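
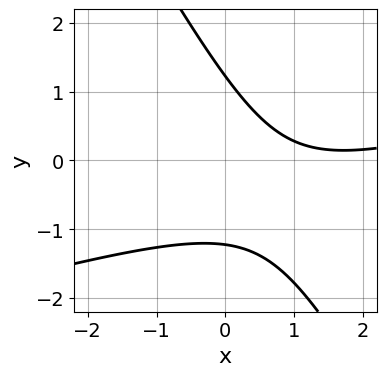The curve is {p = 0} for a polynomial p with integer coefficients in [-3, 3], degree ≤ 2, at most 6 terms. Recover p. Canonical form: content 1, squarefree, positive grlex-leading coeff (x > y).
x^2 - 3*x*y - 2*y^2 - 3*x + 3

(a) deg p = 2. The shape is more complex than any degree-1 curve.
(b) Reading off the gridlines: the curve avoids every integer x-axis point in the box.
(c) Assembling these constraints gives the stated polynomial.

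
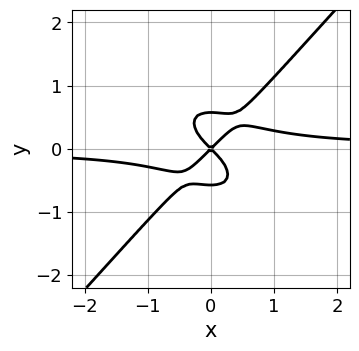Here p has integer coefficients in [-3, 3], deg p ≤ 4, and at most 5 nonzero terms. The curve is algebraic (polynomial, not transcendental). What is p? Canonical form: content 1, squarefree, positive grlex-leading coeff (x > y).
First, the degree is 4 — a generic line meets the curve in up to 4 points.
Next, checking where it meets the axes: it meets the y-axis at y = 0 (among the integer gridlines); one x-axis crossing is at x = 0.
Finally, putting this together gives p.

3*x^3*y + x^2*y^2 - 3*y^4 - x^2 + y^2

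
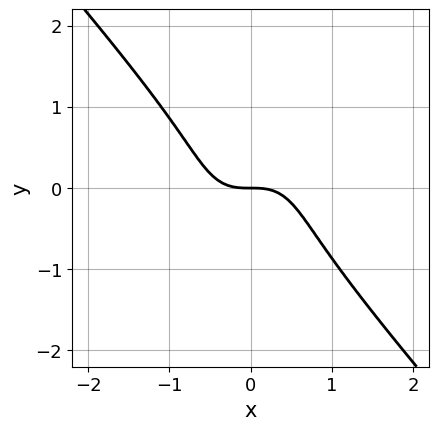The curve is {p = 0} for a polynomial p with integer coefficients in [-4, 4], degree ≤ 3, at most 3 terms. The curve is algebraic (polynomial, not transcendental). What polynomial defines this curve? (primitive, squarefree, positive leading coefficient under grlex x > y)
3*x^3 + 2*y^3 + 2*y

(a) The degree is 3 — no degree-2 curve has this shape.
(b) From the visible intercepts: it meets the x-axis at x = 0 (among the integer gridlines); one y-axis crossing is at y = 0.
(c) Solving for integer coefficients yields p as stated.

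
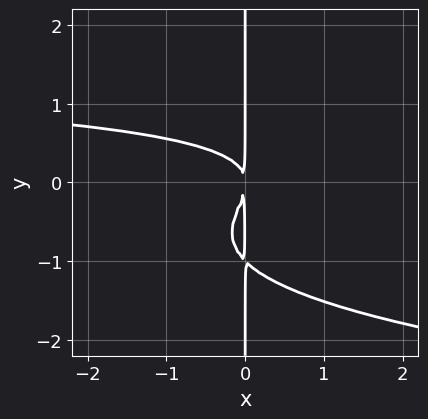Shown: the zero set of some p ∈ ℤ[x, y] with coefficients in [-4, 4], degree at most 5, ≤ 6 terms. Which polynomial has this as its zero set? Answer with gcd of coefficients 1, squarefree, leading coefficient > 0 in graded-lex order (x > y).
3*x*y^3 - x^2*y + 3*x*y^2 + 2*x^2

Degree: the shape is more complex than any degree-3 curve, so deg p = 4.
Against the integer gridlines: every point of the y-axis in the box is on the curve.
The integer polynomial consistent with all of this is the stated p.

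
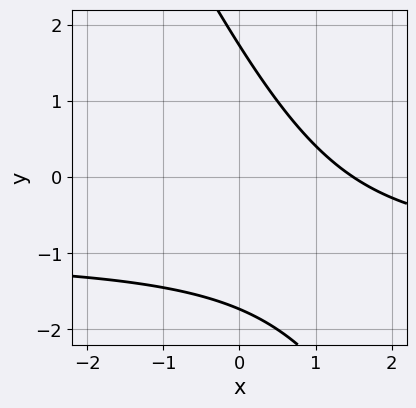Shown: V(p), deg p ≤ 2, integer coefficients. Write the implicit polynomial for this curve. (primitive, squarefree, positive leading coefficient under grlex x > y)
2*x*y + y^2 + 2*x - 3

The degree is 2 — the shape is more complex than any degree-1 curve.
Solving for integer coefficients yields p as stated.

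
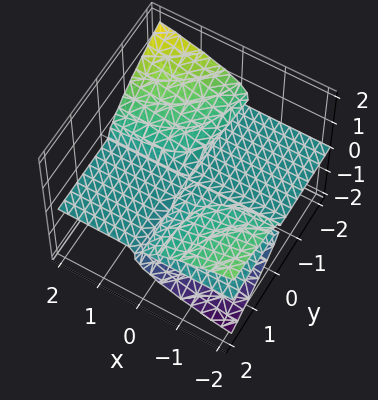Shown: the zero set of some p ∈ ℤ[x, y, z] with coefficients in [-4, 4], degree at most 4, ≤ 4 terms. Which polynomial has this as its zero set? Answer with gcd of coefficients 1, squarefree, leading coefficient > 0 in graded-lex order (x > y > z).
x*y*z + y*z^2 + 3*z^3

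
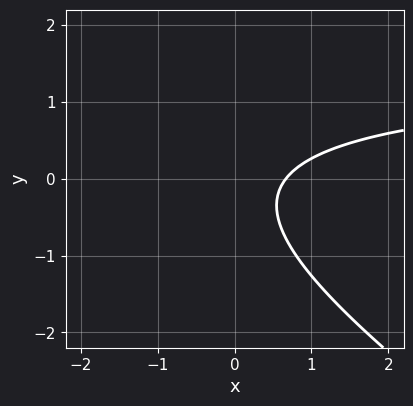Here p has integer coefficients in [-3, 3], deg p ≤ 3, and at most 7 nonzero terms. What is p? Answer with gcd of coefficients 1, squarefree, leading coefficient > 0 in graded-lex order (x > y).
2*x*y + 3*y^2 - 3*x + y + 2

First, deg p = 2. The shape is more complex than any degree-1 curve.
Next, observable constraints: it misses every integer gridline on the y-axis.
Finally, the integer polynomial consistent with all of this is the stated p.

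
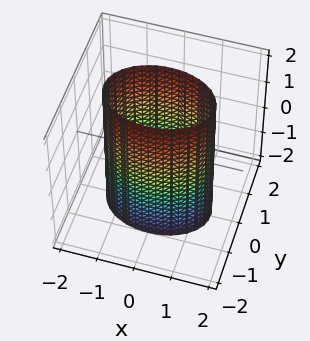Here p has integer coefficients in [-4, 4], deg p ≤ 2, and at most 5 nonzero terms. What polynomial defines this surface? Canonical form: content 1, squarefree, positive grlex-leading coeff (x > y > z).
1. deg p = 2.
2. Symmetries: it's symmetric under y → −y, forcing even powers of y; it's symmetric under z → −z, forcing even powers of z; it's symmetric under x → −x, forcing even powers of x.
3. Against the integer gridlines: the y-axis gridline crossings are at y ∈ {-1, 1}; no z-intercept at any integer in the box.
4. Assembling these constraints gives the stated polynomial.

x^2 + 2*y^2 - 2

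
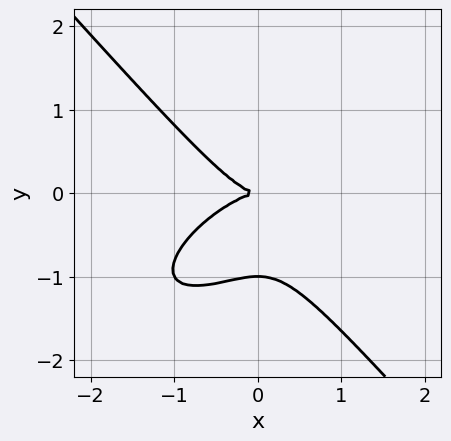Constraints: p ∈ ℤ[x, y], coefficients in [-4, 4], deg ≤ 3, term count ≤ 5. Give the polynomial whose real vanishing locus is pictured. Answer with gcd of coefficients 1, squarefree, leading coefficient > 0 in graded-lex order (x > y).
2*x^3 - 2*x^2*y + 3*y^3 + 3*y^2

(a) The degree is 3 — a generic line meets the curve in up to 3 points.
(b) Observable constraints: one x-axis crossing is at x = 0; among the integer gridlines, it crosses the y-axis at y ∈ {-1, 0}.
(c) Assembling these constraints gives the stated polynomial.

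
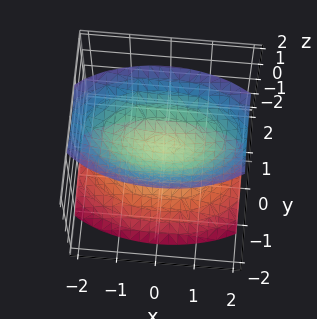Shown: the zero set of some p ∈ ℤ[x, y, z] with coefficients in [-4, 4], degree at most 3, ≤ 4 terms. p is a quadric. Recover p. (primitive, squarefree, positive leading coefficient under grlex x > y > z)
1. I count 2 distinct pieces.
2. deg p = 2.
3. Symmetries: mirror symmetry z ↦ −z ⇒ only even powers of z; it's symmetric under x → −x, forcing even powers of x; the y ↦ −y reflection is a symmetry, so y appears only in even powers.
4. Observable constraints: no x-intercept at any integer in the box; the surface avoids every integer y-axis point in the box.
5. These observations pin down the coefficients.

x^2 + 3*y^2 - 2*z^2 + 1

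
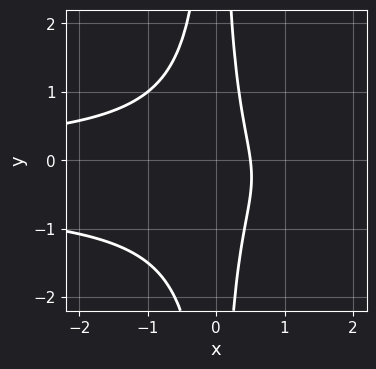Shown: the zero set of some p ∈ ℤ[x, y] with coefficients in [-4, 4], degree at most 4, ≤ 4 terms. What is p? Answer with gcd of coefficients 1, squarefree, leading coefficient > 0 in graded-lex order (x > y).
2*x^2*y^2 + x^2*y + 2*x - 1

First, deg p = 4. The shape is more complex than any degree-3 curve.
Then, checking where it meets the axes: it misses every integer gridline on the y-axis.
Finally, together with the visible shape, these determine p as stated.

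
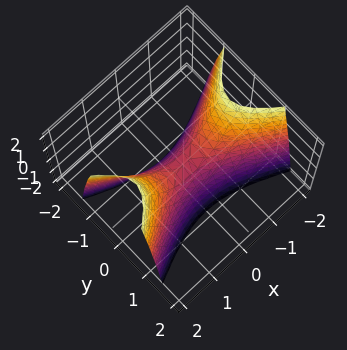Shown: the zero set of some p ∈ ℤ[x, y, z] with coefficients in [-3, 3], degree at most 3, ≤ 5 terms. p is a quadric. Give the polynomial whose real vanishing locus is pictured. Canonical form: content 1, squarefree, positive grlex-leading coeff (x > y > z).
x^2 - 3*y^2 - z

The degree is 2 — a hyperbolic paraboloid; a quadric.
Symmetries: it's symmetric under y → −y, forcing even powers of y; mirror symmetry x ↦ −x ⇒ only even powers of x.
Checking where it meets the axes: it crosses the y-axis at the gridline y = 0; it meets the z-axis at z = 0 (among the integer gridlines).
Together with the visible shape, these determine p as stated.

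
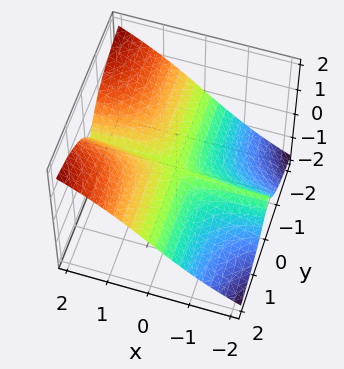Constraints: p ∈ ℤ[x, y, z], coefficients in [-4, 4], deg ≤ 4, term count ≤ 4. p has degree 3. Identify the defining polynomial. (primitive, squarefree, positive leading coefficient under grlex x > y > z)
Degree: the shape is more complex than any degree-2 surface, so deg p = 3.
From the visible intercepts: every point of the y-axis in the box is on the surface; it meets the z-axis at z = 0 (among the integer gridlines); every point of the x-axis in the box is on the surface.
The integer polynomial consistent with all of this is the stated p.

3*x*y^2 - 3*y^2*z - z^3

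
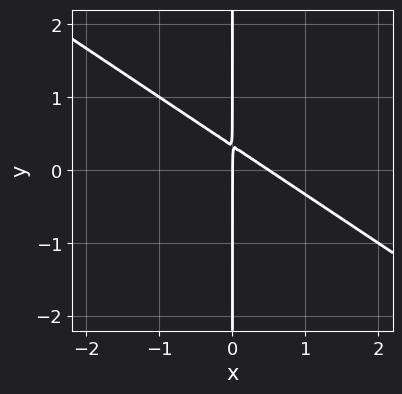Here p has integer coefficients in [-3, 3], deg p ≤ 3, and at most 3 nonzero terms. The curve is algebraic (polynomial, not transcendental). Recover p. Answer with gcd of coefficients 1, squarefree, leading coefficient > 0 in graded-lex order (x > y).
2*x^2 + 3*x*y - x

1. Degree: no degree-1 curve has this shape, so deg p = 2.
2. Checking where it meets the axes: one x-axis crossing is at x = 0; every point of the y-axis in the box is on the curve.
3. Assembling these constraints gives the stated polynomial.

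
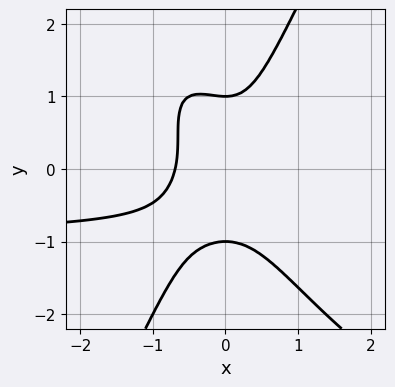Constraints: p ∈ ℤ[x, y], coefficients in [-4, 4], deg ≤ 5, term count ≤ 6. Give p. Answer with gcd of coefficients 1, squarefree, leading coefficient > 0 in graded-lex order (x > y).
Degree: no degree-3 curve has this shape, so deg p = 4.
From the axis intercepts and sections: among the integer gridlines, it crosses the y-axis at y ∈ {-1, 1}.
Solving for integer coefficients yields p as stated.

3*x^3*y + 3*x^2*y^2 - y^4 + 3*x^3 + 1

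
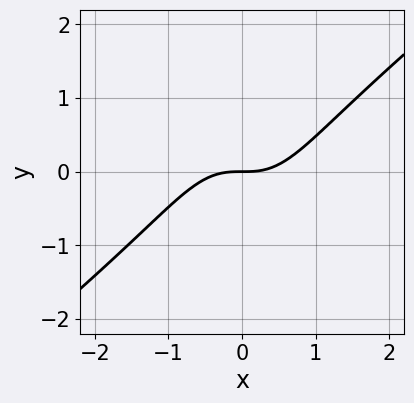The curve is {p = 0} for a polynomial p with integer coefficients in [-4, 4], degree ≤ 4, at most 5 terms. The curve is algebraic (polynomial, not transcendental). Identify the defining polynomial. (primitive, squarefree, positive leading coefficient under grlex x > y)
(a) Degree: no degree-2 curve has this shape, so deg p = 3.
(b) Reading off the gridlines: it meets the y-axis at y = 0 (among the integer gridlines); one x-axis crossing is at x = 0.
(c) Fitting integer coefficients to these (and the overall shape) gives p.

3*x^3 - 3*x^2*y - y^3 - 3*y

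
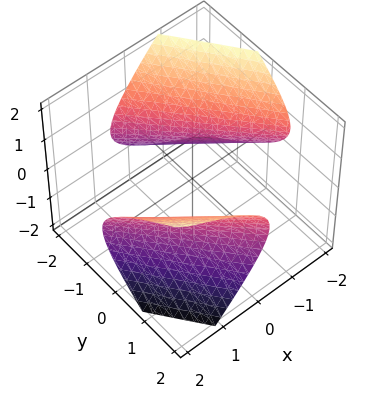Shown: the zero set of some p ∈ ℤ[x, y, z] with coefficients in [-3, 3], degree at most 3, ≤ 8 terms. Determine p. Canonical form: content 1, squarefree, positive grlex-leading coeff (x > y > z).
x^2 + 2*x*y - x*z + y^2 - 2*z^2 - 3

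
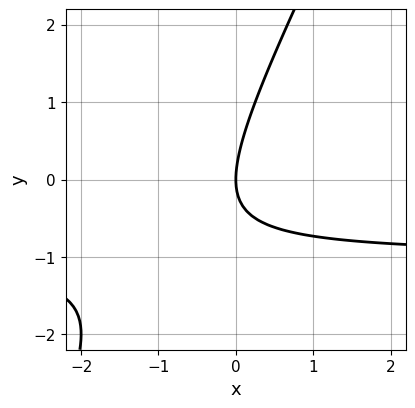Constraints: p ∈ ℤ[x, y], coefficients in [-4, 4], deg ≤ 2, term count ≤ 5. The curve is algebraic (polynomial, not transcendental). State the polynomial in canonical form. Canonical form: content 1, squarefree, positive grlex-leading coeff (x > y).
2*x*y - y^2 + 2*x

1. deg p = 2.
2. Observable constraints: it meets the x-axis at x = 0 (among the integer gridlines); one y-axis crossing is at y = 0.
3. These observations pin down the coefficients.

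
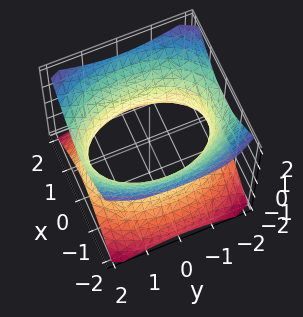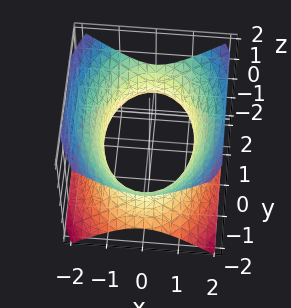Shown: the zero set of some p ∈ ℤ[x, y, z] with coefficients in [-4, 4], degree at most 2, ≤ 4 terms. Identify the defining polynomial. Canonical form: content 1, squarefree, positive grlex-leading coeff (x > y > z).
First, deg p = 2. An hourglass — one-sheet hyperboloid; a quadric.
Next, symmetries: mirror symmetry z ↦ −z ⇒ only even powers of z; mirror symmetry y ↦ −y ⇒ only even powers of y; it's symmetric under x → −x, forcing even powers of x.
Next, observable constraints: it misses every integer gridline on the z-axis.
Finally, these observations pin down the coefficients.

2*x^2 + y^2 - 2*z^2 - 3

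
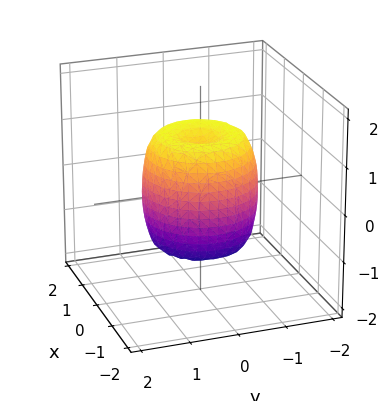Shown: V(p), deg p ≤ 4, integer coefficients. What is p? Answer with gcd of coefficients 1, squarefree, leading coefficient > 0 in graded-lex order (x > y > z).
Degree: a generic line meets the surface in up to 4 points, so deg p = 4.
By symmetry, every cross-section ⟂ z is a circle, so x, y appear only via x² + y².
Observable constraints: a circular section at z = 1 has radius exactly 1; among the integer gridlines, it crosses the z-axis at z ∈ {-1, 1}.
Together with the visible shape, these determine p as stated.

2*x^4 + 4*x^2*y^2 + 2*y^4 - 2*x^2 - 2*y^2 + z^2 - 1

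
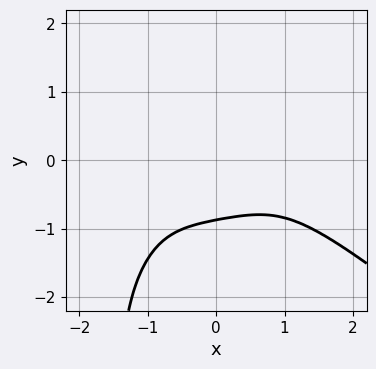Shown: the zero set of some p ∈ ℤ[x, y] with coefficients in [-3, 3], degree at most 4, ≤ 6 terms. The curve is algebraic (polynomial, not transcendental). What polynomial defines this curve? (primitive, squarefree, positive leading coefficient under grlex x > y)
1. deg p = 4. No degree-3 curve has this shape.
2. From the axis intercepts and sections: the curve avoids every integer x-axis point in the box.
3. Putting this together gives p.

x^4 + 2*x*y^3 + 3*y^3 + 2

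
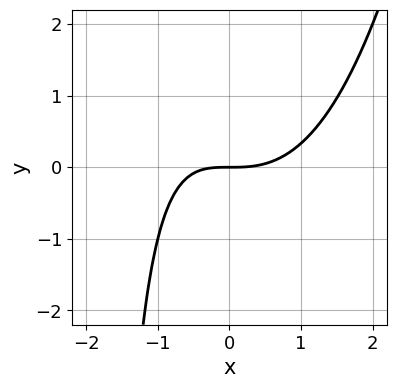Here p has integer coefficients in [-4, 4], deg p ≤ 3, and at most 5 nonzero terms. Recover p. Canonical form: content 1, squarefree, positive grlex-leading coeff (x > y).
x^3 - x*y - 2*y

1. Degree: no degree-2 curve has this shape, so deg p = 3.
2. Checking where it meets the axes: it meets the y-axis at y = 0 (among the integer gridlines); one x-axis crossing is at x = 0.
3. Solving for integer coefficients yields p as stated.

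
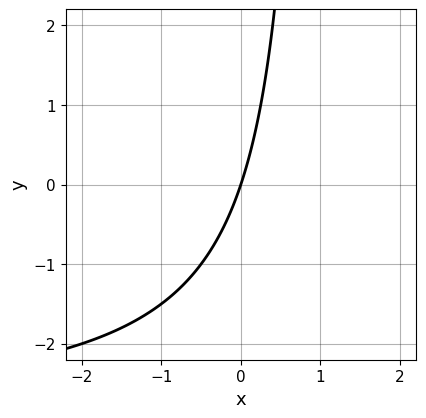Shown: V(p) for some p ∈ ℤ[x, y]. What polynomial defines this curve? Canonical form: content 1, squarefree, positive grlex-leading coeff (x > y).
x*y + 3*x - y

First, the degree is 2 — the shape is more complex than any degree-1 curve.
Next, from the axis intercepts and sections: it meets the x-axis at x = 0 (among the integer gridlines); one y-axis crossing is at y = 0.
Finally, solving for integer coefficients yields p as stated.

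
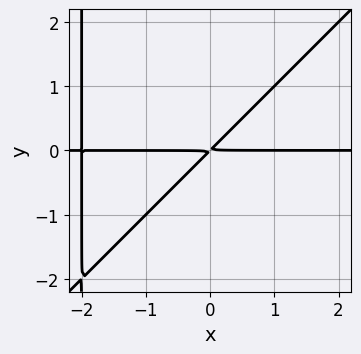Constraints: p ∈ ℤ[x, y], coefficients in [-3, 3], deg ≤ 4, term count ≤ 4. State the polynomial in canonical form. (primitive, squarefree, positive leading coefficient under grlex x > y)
First, the degree is 3 — the shape is more complex than any degree-2 curve.
Then, from the axis intercepts and sections: every point of the x-axis in the box is on the curve.
Finally, assembling these constraints gives the stated polynomial.

x^2*y - x*y^2 + 2*x*y - 2*y^2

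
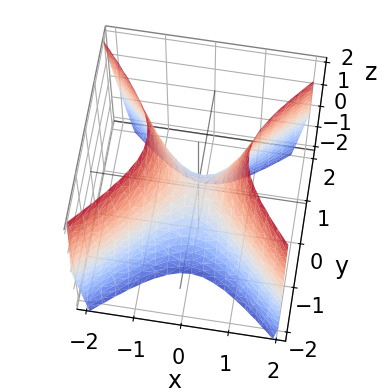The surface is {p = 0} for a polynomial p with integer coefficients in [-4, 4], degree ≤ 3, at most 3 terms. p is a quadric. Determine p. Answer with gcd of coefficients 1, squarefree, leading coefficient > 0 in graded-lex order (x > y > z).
2*x^2 - 2*y^2 - z

(a) The degree is 2 — a saddle surface; a quadric.
(b) Symmetries: mirror symmetry x ↦ −x ⇒ only even powers of x; it's symmetric under y → −y, forcing even powers of y.
(c) From the visible intercepts: it crosses the x-axis at the gridline x = 0; it meets the z-axis at z = 0 (among the integer gridlines); it meets the y-axis at y = 0 (among the integer gridlines).
(d) Putting this together gives p.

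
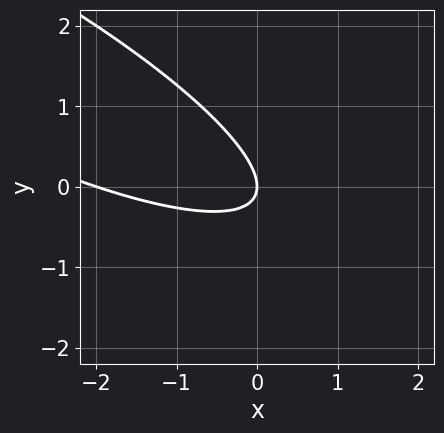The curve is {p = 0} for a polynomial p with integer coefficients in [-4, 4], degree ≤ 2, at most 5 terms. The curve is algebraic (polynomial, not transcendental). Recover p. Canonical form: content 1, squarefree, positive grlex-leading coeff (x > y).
x^2 + 3*x*y + 3*y^2 + 2*x

(a) Degree: a generic line meets the curve in up to 2 points, so deg p = 2.
(b) From the axis intercepts and sections: the x-axis gridline crossings are at x ∈ {-2, 0}; it crosses the y-axis at the gridline y = 0.
(c) Matching integer coefficients to the picture gives p.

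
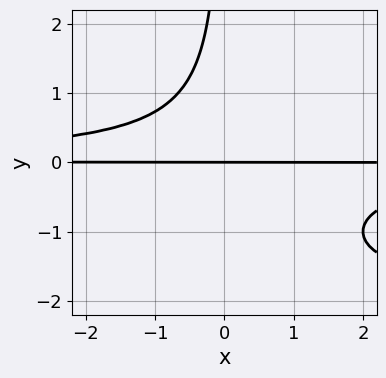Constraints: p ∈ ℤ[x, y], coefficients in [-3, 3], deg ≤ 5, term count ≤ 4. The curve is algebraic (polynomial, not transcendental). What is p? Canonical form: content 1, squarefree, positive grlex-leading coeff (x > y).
x*y^3 + 2*x*y^2 + 2*y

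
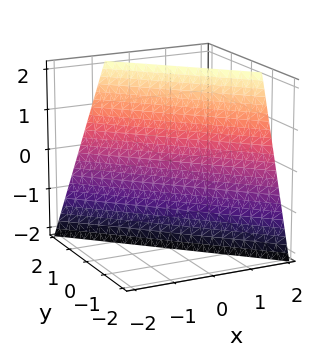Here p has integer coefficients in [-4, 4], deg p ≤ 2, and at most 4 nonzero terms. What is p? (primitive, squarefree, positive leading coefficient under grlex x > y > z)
deg p = 1.
From the axis intercepts and sections: it meets the z-axis at z = -2 (among the integer gridlines).
Solving for integer coefficients yields p as stated.

3*x + 3*y - z - 2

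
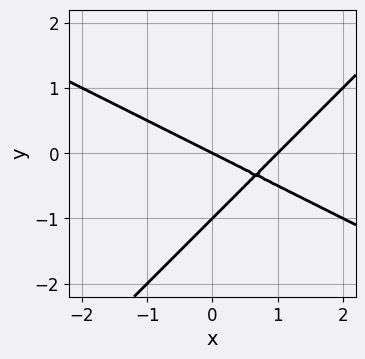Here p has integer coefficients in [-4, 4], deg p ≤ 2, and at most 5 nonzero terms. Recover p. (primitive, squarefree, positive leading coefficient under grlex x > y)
1. deg p = 2. No degree-1 curve has this shape.
2. From the visible intercepts: among the integer gridlines, it crosses the x-axis at x ∈ {0, 1}; among the integer gridlines, it crosses the y-axis at y ∈ {-1, 0}.
3. The integer polynomial consistent with all of this is the stated p.

x^2 + x*y - 2*y^2 - x - 2*y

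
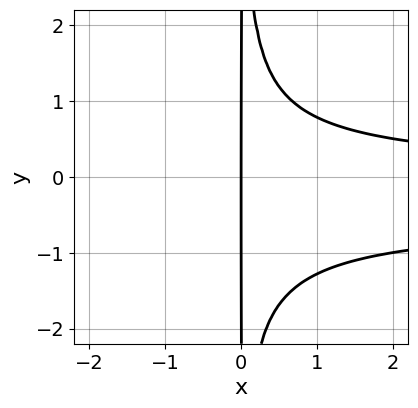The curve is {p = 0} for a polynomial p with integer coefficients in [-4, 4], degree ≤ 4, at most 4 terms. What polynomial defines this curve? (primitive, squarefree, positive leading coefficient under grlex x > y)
2*x^2*y^2 + x^2*y - 2*x

Degree: no degree-3 curve has this shape, so deg p = 4.
Against the integer gridlines: every point of the y-axis in the box is on the curve; it meets the x-axis at x = 0 (among the integer gridlines).
Matching integer coefficients to the picture gives p.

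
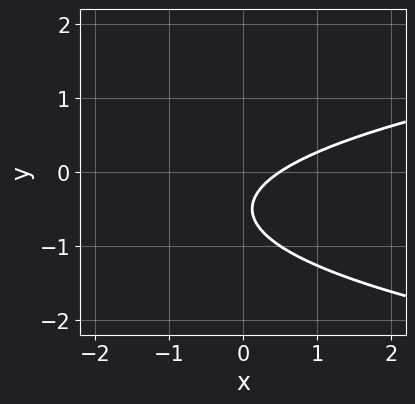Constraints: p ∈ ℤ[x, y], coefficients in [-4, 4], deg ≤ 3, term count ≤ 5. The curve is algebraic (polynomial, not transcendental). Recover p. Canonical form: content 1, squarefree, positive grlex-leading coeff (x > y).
1. The degree is 2 — no degree-1 curve has this shape.
2. Reading off the gridlines: the curve avoids every integer y-axis point in the box.
3. Matching integer coefficients to the picture gives p.

3*y^2 - 2*x + 3*y + 1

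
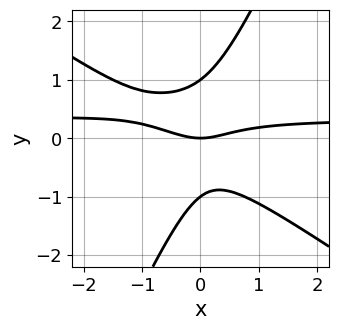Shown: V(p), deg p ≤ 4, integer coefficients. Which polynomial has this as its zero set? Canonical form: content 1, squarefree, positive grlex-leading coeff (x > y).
3*x^2*y + 3*x*y^2 - 2*y^3 - x^2 + 2*y

deg p = 3.
Observable constraints: it crosses the x-axis at the gridline x = 0; the y-axis gridline crossings are at y ∈ {-1, 0, 1}.
The integer polynomial consistent with all of this is the stated p.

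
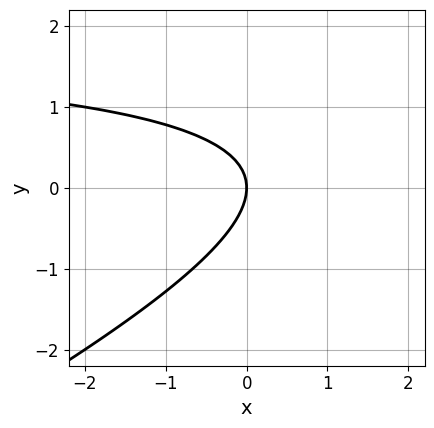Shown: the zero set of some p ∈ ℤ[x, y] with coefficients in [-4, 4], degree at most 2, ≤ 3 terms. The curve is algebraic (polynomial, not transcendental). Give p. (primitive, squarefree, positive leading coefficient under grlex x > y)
The degree is 2 — a generic line meets the curve in up to 2 points.
Checking where it meets the axes: it meets the x-axis at x = 0 (among the integer gridlines); it crosses the y-axis at the gridline y = 0.
Together with the visible shape, these determine p as stated.

x*y - 2*y^2 - 2*x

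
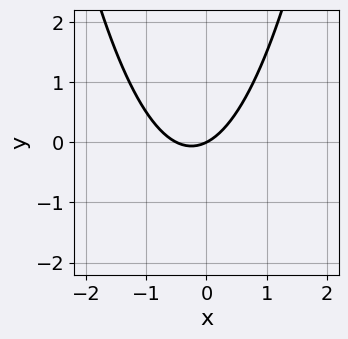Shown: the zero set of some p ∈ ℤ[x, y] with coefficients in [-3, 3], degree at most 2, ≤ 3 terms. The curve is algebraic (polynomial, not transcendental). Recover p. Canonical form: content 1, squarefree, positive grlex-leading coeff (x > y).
First, deg p = 2.
Next, observable constraints: it crosses the y-axis at the gridline y = 0; one x-axis crossing is at x = 0.
Finally, the integer polynomial consistent with all of this is the stated p.

2*x^2 + x - 2*y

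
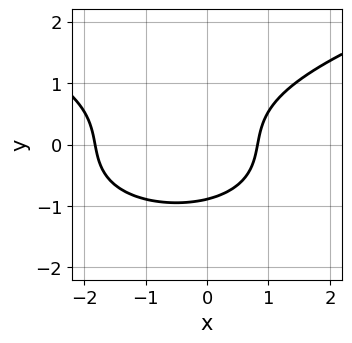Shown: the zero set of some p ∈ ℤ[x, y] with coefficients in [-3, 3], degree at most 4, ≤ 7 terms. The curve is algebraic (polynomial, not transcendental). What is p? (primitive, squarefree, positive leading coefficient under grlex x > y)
(a) deg p = 3.
(b) Solving for integer coefficients yields p as stated.

3*y^3 - 2*x^2 - 2*x + y + 3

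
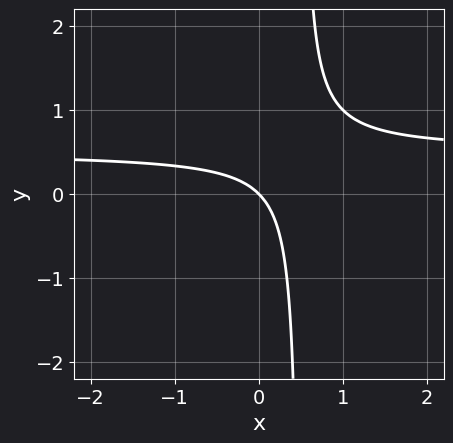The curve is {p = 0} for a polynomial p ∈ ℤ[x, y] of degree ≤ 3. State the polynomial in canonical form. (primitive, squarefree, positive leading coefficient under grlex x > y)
2*x*y - x - y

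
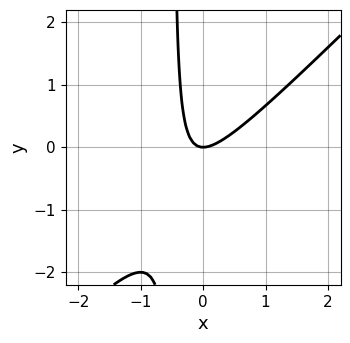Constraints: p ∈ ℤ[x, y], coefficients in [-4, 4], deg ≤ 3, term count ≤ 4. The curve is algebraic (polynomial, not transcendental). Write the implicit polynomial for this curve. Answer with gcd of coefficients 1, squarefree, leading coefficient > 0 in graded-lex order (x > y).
1. Degree: a generic line meets the curve in up to 2 points, so deg p = 2.
2. From the visible intercepts: it crosses the x-axis at the gridline x = 0; it crosses the y-axis at the gridline y = 0.
3. Solving for integer coefficients yields p as stated.

2*x^2 - 2*x*y - y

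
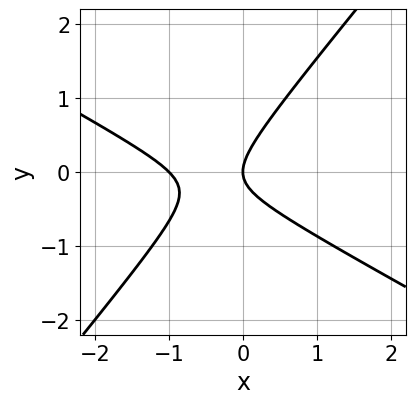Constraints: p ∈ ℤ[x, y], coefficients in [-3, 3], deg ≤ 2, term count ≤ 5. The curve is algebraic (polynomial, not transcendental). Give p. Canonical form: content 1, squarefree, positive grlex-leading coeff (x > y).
2*x^2 + 2*x*y - 3*y^2 + 2*x

(a) The degree is 2 — the shape is more complex than any degree-1 curve.
(b) Checking where it meets the axes: among the integer gridlines, it crosses the x-axis at x ∈ {-1, 0}; it meets the y-axis at y = 0 (among the integer gridlines).
(c) The integer polynomial consistent with all of this is the stated p.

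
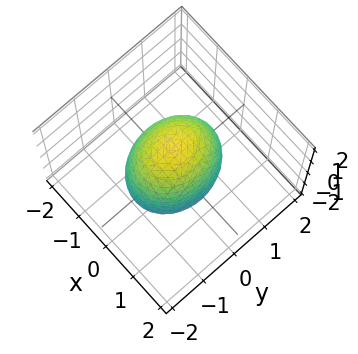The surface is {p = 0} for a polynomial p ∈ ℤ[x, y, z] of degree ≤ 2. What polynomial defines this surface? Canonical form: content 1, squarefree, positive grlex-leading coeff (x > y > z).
3*x^2 + 2*y^2 + z^2 - 3

(a) Degree: bounded and convex; a quadric, so deg p = 2.
(b) Symmetries: the y ↦ −y reflection is a symmetry, so y appears only in even powers; the z ↦ −z reflection is a symmetry, so z appears only in even powers; mirror symmetry x ↦ −x ⇒ only even powers of x.
(c) Checking where it meets the axes: the x-axis gridline crossings are at x ∈ {-1, 1}.
(d) Solving for integer coefficients yields p as stated.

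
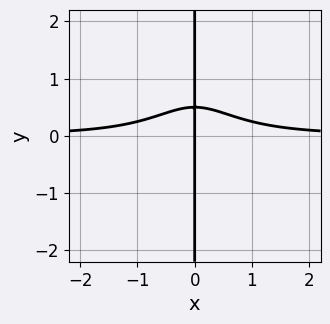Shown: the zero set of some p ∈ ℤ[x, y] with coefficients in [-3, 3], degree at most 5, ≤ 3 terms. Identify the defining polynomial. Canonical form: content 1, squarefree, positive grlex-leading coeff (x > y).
First, the degree is 4 — the shape is more complex than any degree-3 curve.
Then, from the axis intercepts and sections: every point of the y-axis in the box is on the curve; one x-axis crossing is at x = 0.
Finally, assembling these constraints gives the stated polynomial.

2*x^3*y + 2*x*y - x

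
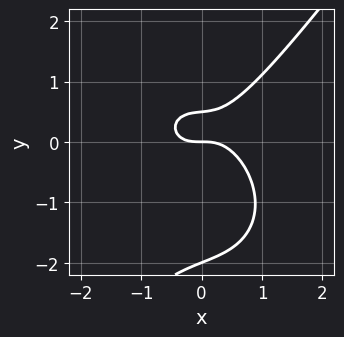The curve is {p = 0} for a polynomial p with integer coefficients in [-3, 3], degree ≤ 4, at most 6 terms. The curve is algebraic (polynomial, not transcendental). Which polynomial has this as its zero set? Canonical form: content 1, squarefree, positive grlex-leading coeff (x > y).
3*x^3 + x*y^2 - 2*y^3 - 3*y^2 + 2*y

First, the degree is 3 — the shape is more complex than any degree-2 curve.
Then, observable constraints: it crosses the x-axis at the gridline x = 0; among the integer gridlines, it crosses the y-axis at y ∈ {-2, 0}.
Finally, putting this together gives p.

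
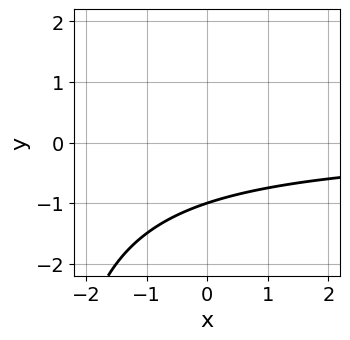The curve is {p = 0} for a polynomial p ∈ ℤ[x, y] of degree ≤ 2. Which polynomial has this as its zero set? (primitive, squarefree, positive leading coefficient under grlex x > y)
1. The degree is 2 — no degree-1 curve has this shape.
2. Against the integer gridlines: it meets the y-axis at y = -1 (among the integer gridlines); the curve avoids every integer x-axis point in the box.
3. Fitting integer coefficients to these (and the overall shape) gives p.

x*y + 3*y + 3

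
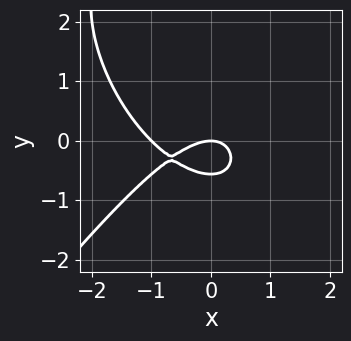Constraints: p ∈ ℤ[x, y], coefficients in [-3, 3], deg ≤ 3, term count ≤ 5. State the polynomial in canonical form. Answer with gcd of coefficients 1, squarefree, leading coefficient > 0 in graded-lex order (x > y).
2*x^3 - y^3 + 2*x^2 + 3*y^2 + 2*y

(a) deg p = 3. A generic line meets the curve in up to 3 points.
(b) From the axis intercepts and sections: it crosses the y-axis at the gridline y = 0; the x-axis gridline crossings are at x ∈ {-1, 0}.
(c) The integer polynomial consistent with all of this is the stated p.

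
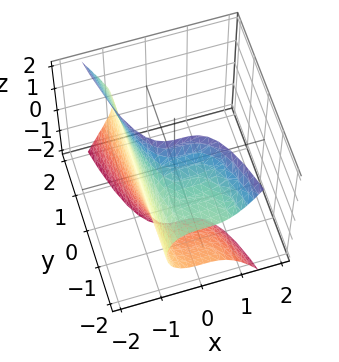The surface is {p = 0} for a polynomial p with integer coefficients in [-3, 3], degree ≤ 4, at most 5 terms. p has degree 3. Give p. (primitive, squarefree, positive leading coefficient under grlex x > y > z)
3*x^3 + y*z^2 + 2

Degree: no degree-2 surface has this shape, so deg p = 3.
Against the integer gridlines: it misses every integer gridline on the y-axis; no z-intercept at any integer in the box.
The integer polynomial consistent with all of this is the stated p.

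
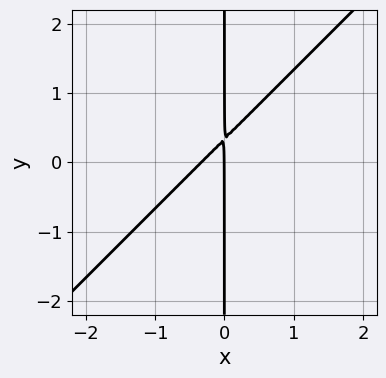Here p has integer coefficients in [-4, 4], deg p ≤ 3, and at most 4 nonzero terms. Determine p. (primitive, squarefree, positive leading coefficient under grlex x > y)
First, deg p = 2.
Then, reading off the gridlines: it meets the x-axis at x = 0 (among the integer gridlines); every point of the y-axis in the box is on the curve.
Finally, these observations pin down the coefficients.

3*x^2 - 3*x*y + x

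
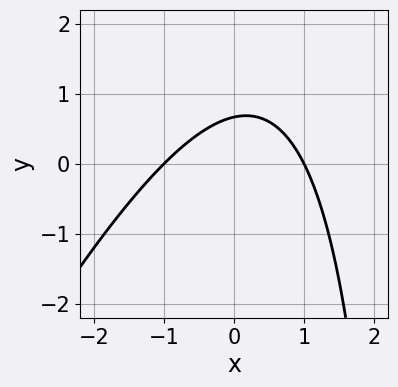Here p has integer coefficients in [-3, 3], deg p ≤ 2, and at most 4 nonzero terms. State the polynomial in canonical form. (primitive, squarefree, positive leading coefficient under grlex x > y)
2*x^2 - x*y + 3*y - 2

The degree is 2 — no degree-1 curve has this shape.
From the axis intercepts and sections: among the integer gridlines, it crosses the x-axis at x ∈ {-1, 1}.
The integer polynomial consistent with all of this is the stated p.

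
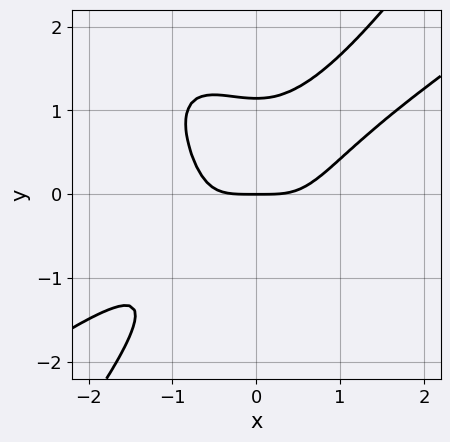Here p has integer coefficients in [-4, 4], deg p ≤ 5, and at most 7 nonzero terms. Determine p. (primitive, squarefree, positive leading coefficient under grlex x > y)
3*x^4 - 3*x^3*y - 3*x^2*y^2 + 2*y^4 - 3*y

(a) The degree is 4 — a generic line meets the curve in up to 4 points.
(b) Reading off the gridlines: one y-axis crossing is at y = 0; it meets the x-axis at x = 0 (among the integer gridlines).
(c) Matching integer coefficients to the picture gives p.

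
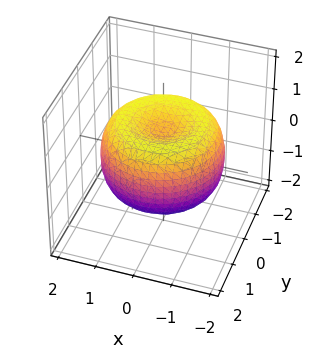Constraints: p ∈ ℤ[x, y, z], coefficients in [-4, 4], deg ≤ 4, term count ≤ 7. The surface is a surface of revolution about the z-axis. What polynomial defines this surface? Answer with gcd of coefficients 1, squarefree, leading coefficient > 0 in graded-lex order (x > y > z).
x^4 + 2*x^2*y^2 + y^4 - 2*x^2 - 2*y^2 + 2*z^2 - 1

(a) deg p = 4. A generic line meets the surface in up to 4 points.
(b) Symmetries: rotational symmetry about the z-axis ⇒ p depends on x, y only through x² + y².
(c) Reading off the gridlines: a circular section at z = 1 has radius exactly 1.
(d) Assembling these constraints gives the stated polynomial.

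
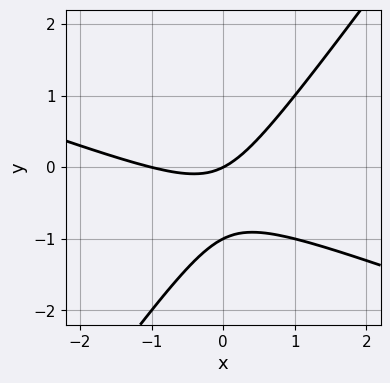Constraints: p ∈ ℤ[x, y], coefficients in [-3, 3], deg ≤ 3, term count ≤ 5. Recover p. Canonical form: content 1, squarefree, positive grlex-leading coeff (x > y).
x^2 + 2*x*y - 2*y^2 + x - 2*y

Degree: no degree-1 curve has this shape, so deg p = 2.
From the axis intercepts and sections: the x-axis gridline crossings are at x ∈ {-1, 0}; among the integer gridlines, it crosses the y-axis at y ∈ {-1, 0}.
Together with the visible shape, these determine p as stated.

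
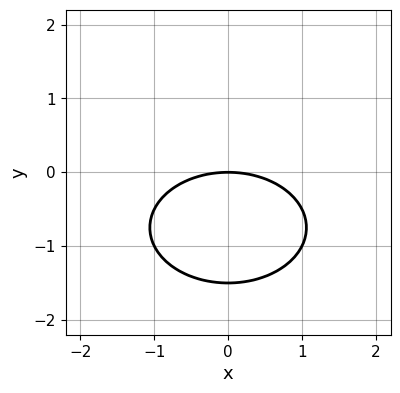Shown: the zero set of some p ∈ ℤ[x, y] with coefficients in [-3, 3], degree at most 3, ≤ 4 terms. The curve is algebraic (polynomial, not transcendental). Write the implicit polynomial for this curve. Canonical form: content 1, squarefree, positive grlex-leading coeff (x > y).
x^2 + 2*y^2 + 3*y

(a) deg p = 2. No degree-1 curve has this shape.
(b) Symmetries: it's symmetric under x → −x, forcing even powers of x.
(c) Observable constraints: one y-axis crossing is at y = 0; it meets the x-axis at x = 0 (among the integer gridlines).
(d) Fitting integer coefficients to these (and the overall shape) gives p.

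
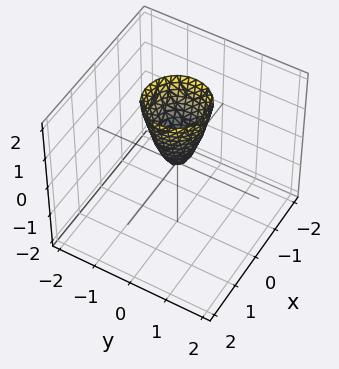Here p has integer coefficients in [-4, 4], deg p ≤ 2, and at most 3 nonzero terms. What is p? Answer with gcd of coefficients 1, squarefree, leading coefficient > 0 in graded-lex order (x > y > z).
3*x^2 + 3*y^2 - z

First, the degree is 2 — a paraboloid; a quadric.
Next, symmetries: the surface is invariant under rotation about z: p = q(x² + y², z).
Then, reading off the gridlines: it meets the z-axis at z = 0 (among the integer gridlines); it meets the x-axis at x = 0 (among the integer gridlines); it crosses the y-axis at the gridline y = 0; a circular section at z = 1 has radius between 0 and 1.
Finally, these observations pin down the coefficients.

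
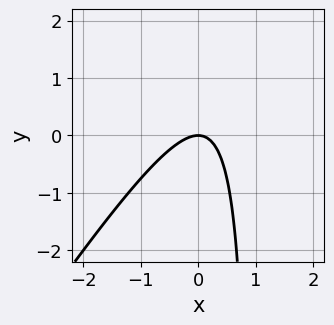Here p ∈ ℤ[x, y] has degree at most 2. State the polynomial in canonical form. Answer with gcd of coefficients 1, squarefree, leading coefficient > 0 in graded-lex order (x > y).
1. Degree: no degree-1 curve has this shape, so deg p = 2.
2. From the visible intercepts: it meets the y-axis at y = 0 (among the integer gridlines); it crosses the x-axis at the gridline x = 0.
3. The integer polynomial consistent with all of this is the stated p.

3*x^2 - 2*x*y + 2*y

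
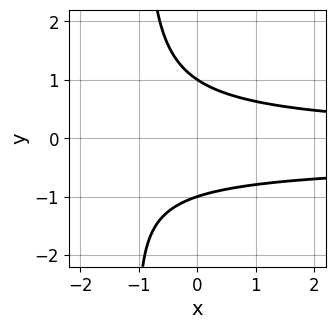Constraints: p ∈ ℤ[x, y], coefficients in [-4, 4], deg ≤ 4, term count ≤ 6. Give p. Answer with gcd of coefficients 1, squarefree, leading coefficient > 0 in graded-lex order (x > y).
3*x*y^2 + x*y + 3*y^2 - 3

deg p = 3. No degree-2 curve has this shape.
Reading off the gridlines: among the integer gridlines, it crosses the y-axis at y ∈ {-1, 1}; it misses every integer gridline on the x-axis.
Fitting integer coefficients to these (and the overall shape) gives p.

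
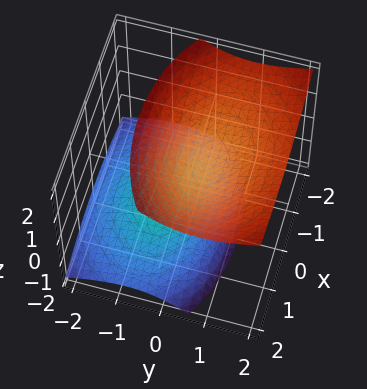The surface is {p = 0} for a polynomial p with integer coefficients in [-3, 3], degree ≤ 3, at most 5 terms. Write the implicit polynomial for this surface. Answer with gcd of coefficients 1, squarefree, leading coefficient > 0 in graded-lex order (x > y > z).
1. The picture has 2 separate pieces. Treating them together as one polynomial.
2. The degree is 2 — no degree-1 surface has this shape.
3. From the axis intercepts and sections: no y-intercept at any integer in the box; it misses every integer gridline on the x-axis.
4. Matching integer coefficients to the picture gives p. Check: (0, 0, -1) on the z-axis lies on the surface, and p(0, 0, -1) = 0. ✓

x^2 + 2*y^2 - 2*y*z - 2*z^2 + 2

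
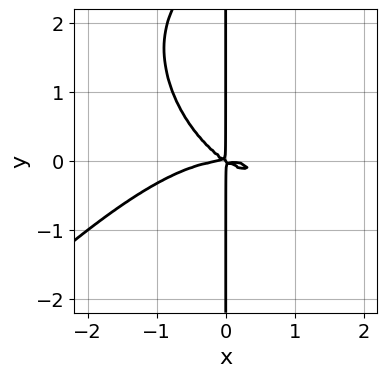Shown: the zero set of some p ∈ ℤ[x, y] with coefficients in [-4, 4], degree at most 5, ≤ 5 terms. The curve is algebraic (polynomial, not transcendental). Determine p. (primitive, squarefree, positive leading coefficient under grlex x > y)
1. deg p = 4.
2. From the axis intercepts and sections: every point of the y-axis in the box is on the curve.
3. Putting this together gives p.

x^4 - x*y^3 + 2*x^2*y + 3*x*y^2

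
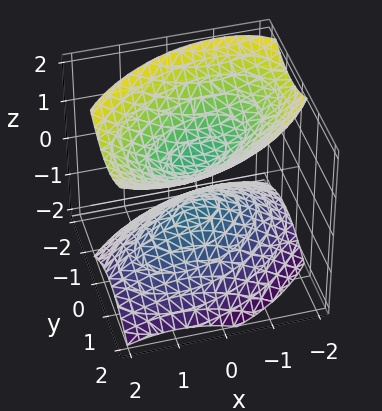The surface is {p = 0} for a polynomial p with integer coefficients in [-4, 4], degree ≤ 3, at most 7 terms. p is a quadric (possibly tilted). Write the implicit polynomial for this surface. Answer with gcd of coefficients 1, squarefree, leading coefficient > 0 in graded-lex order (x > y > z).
2*x^2 - 2*x*y + 3*y^2 - 3*z^2 + 1

(a) There are 2 components. Treating them together as one polynomial.
(b) The degree is 2 — the shape is more complex than any degree-1 surface.
(c) From the axis intercepts and sections: the surface avoids every integer x-axis point in the box; the surface avoids every integer y-axis point in the box.
(d) Matching integer coefficients to the picture gives p.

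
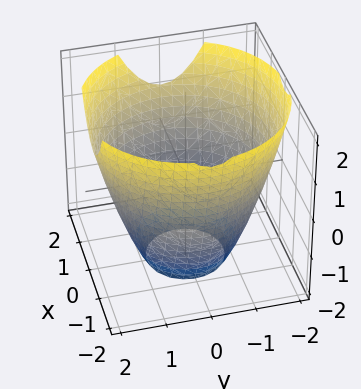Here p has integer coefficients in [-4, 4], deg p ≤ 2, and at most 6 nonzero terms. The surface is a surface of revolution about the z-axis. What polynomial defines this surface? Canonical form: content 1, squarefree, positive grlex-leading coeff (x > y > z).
1. The degree is 2 — the shape is more complex than any degree-1 surface.
2. By symmetry, the z-axis is an axis of rotation, so x and y enter only as x² + y².
3. Checking where it meets the axes: a circular section at z = -2 has radius exactly 1; the surface avoids every integer z-axis point in the box.
4. Putting this together gives p.

x^2 + y^2 - z - 3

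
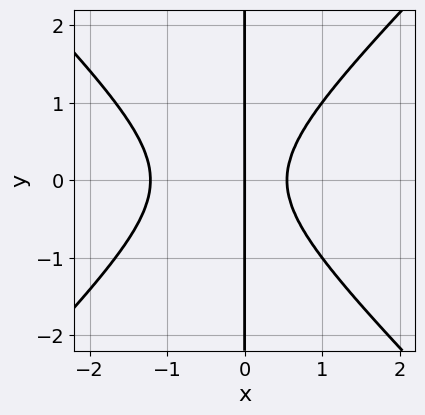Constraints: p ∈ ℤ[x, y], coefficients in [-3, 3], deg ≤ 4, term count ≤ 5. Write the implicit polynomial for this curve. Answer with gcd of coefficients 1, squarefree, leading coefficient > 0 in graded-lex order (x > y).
(a) Degree: no degree-2 curve has this shape, so deg p = 3.
(b) Symmetries: the y ↦ −y reflection is a symmetry, so y appears only in even powers.
(c) Checking where it meets the axes: every point of the y-axis in the box is on the curve; it crosses the x-axis at the gridline x = 0.
(d) Assembling these constraints gives the stated polynomial.

3*x^3 - 3*x*y^2 + 2*x^2 - 2*x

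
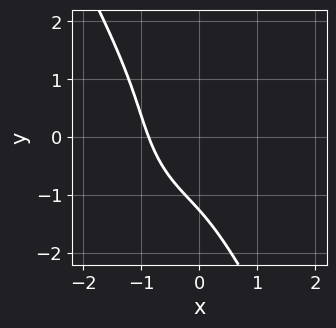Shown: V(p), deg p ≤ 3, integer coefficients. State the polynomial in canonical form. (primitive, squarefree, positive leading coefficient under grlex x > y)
The degree is 3 — the shape is more complex than any degree-2 curve.
Putting this together gives p.

3*x^3 + x*y^2 + y^3 - 3*x*y + 2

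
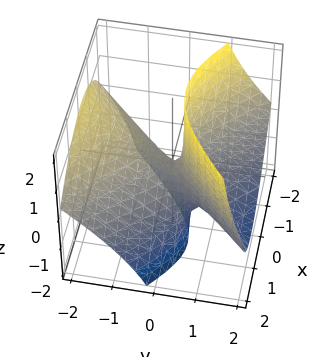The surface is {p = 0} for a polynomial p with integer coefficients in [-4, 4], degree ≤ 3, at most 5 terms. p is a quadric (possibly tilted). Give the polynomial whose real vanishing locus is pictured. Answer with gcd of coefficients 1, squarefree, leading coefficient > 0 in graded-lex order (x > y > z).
1. The degree is 2 — no degree-1 surface has this shape.
2. From the axis intercepts and sections: it crosses the z-axis at the gridline z = 0; it meets the y-axis at y = 0 (among the integer gridlines); it crosses the x-axis at the gridline x = 0.
3. Putting this together gives p.

2*x^2 + x*z - 2*y^2 - 3*y*z + z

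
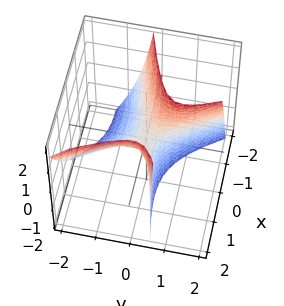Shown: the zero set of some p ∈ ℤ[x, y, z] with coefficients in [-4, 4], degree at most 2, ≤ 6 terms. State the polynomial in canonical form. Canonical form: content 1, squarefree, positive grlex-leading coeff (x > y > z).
1. deg p = 2. No degree-1 surface has this shape.
2. Reading off the gridlines: it crosses the z-axis at the gridline z = 0; it meets the y-axis at y = 0 (among the integer gridlines).
3. These observations pin down the coefficients.

x^2 - 3*x*y - 2*y^2 + 2*y*z - z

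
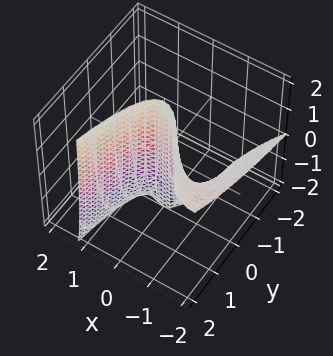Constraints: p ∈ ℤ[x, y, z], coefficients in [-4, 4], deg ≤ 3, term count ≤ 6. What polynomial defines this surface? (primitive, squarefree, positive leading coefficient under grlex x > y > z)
2*x^3 + 2*x^2*z + 3*x^2 - y*z - 3*y

The degree is 3 — no degree-2 surface has this shape.
Against the integer gridlines: one x-axis crossing is at x = 0; it crosses the y-axis at the gridline y = 0; the visible z-axis segment lies entirely on the surface.
Fitting integer coefficients to these (and the overall shape) gives p.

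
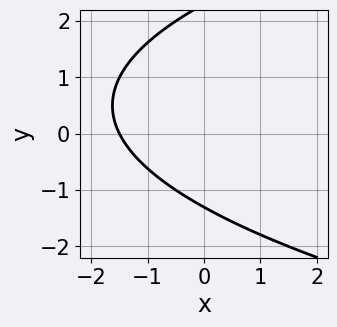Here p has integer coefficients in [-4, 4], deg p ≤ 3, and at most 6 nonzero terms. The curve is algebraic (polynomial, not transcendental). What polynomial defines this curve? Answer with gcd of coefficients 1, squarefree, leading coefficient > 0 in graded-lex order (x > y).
y^2 - 2*x - y - 3

The degree is 2 — a generic line meets the curve in up to 2 points.
Putting this together gives p.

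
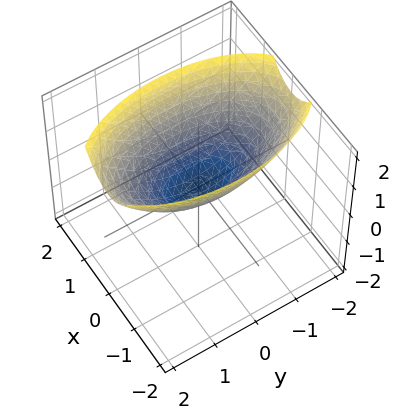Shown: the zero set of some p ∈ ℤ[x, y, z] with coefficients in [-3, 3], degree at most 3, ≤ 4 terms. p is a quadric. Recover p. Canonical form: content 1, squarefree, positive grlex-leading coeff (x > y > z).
First, degree: a paraboloid; a quadric, so deg p = 2.
Next, symmetries: the x ↦ −x reflection is a symmetry, so x appears only in even powers; it's symmetric under y → −y, forcing even powers of y.
Then, checking where it meets the axes: one z-axis crossing is at z = 0; one y-axis crossing is at y = 0.
Finally, matching integer coefficients to the picture gives p.

3*x^2 + y^2 - 3*z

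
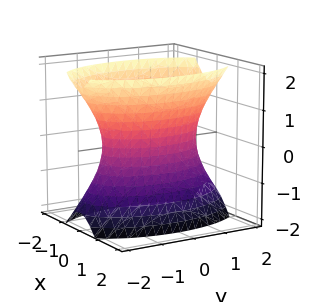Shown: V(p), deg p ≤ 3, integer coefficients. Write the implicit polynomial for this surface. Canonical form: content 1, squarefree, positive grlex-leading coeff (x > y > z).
3*x^2 + y^2 - z^2 - 2

The degree is 2 — an hourglass — one-sheet hyperboloid; a quadric.
Symmetries: mirror symmetry z ↦ −z ⇒ only even powers of z; mirror symmetry x ↦ −x ⇒ only even powers of x; the y ↦ −y reflection is a symmetry, so y appears only in even powers.
Checking where it meets the axes: it misses every integer gridline on the z-axis.
Together with the visible shape, these determine p as stated.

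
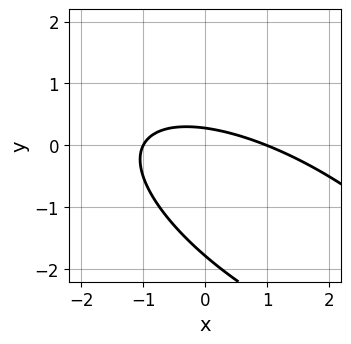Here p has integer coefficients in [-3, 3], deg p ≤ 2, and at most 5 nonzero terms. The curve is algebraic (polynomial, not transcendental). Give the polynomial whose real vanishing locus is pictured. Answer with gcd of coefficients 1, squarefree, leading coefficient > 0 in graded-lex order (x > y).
The degree is 2 — no degree-1 curve has this shape.
Checking where it meets the axes: the x-axis gridline crossings are at x ∈ {-1, 1}.
Together with the visible shape, these determine p as stated.

x^2 + 2*x*y + 2*y^2 + 3*y - 1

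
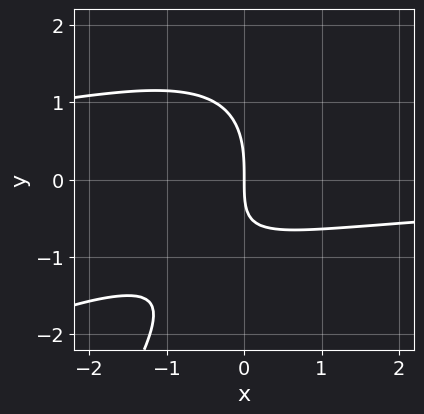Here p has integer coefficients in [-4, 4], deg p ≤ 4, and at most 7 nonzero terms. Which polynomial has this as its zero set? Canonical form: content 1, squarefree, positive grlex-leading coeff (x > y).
deg p = 3. A generic line meets the curve in up to 3 points.
Against the integer gridlines: one y-axis crossing is at y = 0; one x-axis crossing is at x = 0.
Solving for integer coefficients yields p as stated.

x^2*y - 2*x*y^2 + y^3 + 2*x*y + 3*x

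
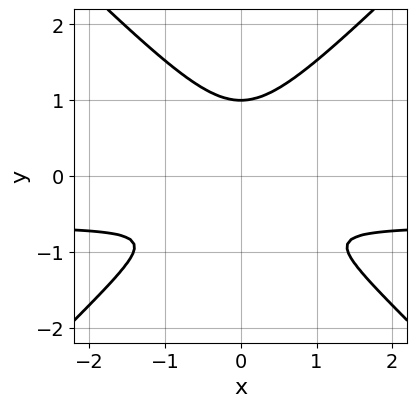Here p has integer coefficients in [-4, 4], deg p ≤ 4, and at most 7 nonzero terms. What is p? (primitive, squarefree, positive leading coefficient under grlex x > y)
3*x^2*y - 3*y^3 + 2*x^2 + 2*y + 1

1. The degree is 3 — a generic line meets the curve in up to 3 points.
2. Symmetries: it's symmetric under x → −x, forcing even powers of x.
3. From the axis intercepts and sections: it crosses the y-axis at the gridline y = 1; it misses every integer gridline on the x-axis.
4. Together with the visible shape, these determine p as stated.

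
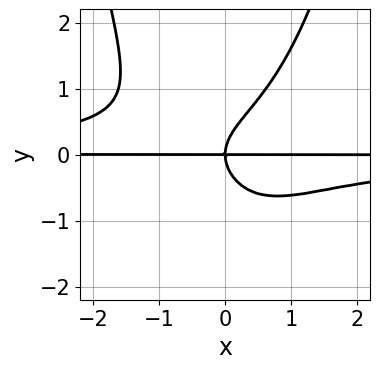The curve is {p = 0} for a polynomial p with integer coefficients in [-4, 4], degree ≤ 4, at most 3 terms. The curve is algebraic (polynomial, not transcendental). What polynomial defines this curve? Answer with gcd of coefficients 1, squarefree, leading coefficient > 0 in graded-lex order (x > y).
x^2*y^2 - y^3 + x*y

(a) deg p = 4. No degree-3 curve has this shape.
(b) Checking where it meets the axes: one y-axis crossing is at y = 0; the visible x-axis segment lies entirely on the curve.
(c) The integer polynomial consistent with all of this is the stated p.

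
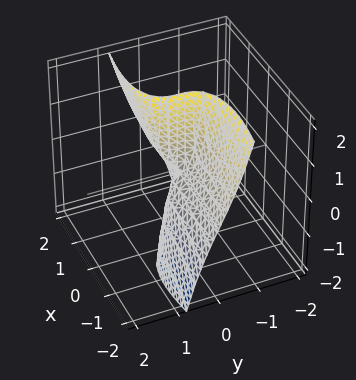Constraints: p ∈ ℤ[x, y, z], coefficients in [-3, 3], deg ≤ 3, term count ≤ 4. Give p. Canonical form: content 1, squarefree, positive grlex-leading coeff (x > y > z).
First, the degree is 3 — the shape is more complex than any degree-2 surface.
Then, from the axis intercepts and sections: the visible z-axis segment lies entirely on the surface; it meets the y-axis at y = 0 (among the integer gridlines); every point of the x-axis in the box is on the surface.
Finally, the integer polynomial consistent with all of this is the stated p.

x^2*y + 2*y^3 - x*z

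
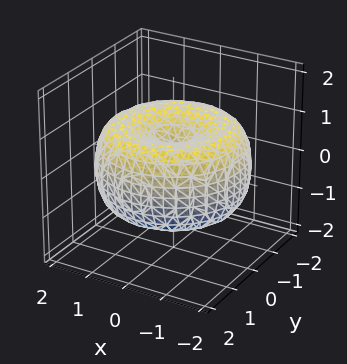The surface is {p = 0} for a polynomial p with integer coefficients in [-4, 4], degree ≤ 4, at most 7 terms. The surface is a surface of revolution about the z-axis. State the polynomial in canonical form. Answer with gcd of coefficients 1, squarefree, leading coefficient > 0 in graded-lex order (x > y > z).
x^4 + 2*x^2*y^2 + y^4 - 3*x^2 - 3*y^2 + 3*z^2 - 1

The degree is 4 — no degree-3 surface has this shape.
By symmetry, the surface is invariant under rotation about z: p = q(x² + y², z).
Observable constraints: a circular section at z = 0 has radius between 1 and 2.
Assembling these constraints gives the stated polynomial.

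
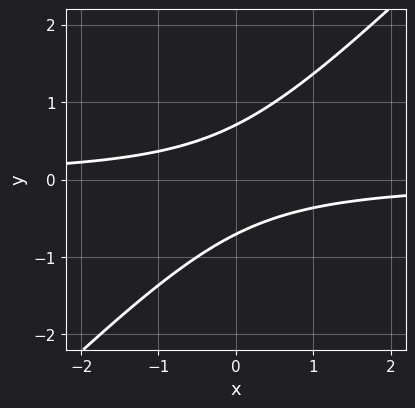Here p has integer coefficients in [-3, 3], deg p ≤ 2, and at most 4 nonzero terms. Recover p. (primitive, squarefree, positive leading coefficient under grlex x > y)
2*x*y - 2*y^2 + 1

1. deg p = 2.
2. Observable constraints: no x-intercept at any integer in the box.
3. Assembling these constraints gives the stated polynomial.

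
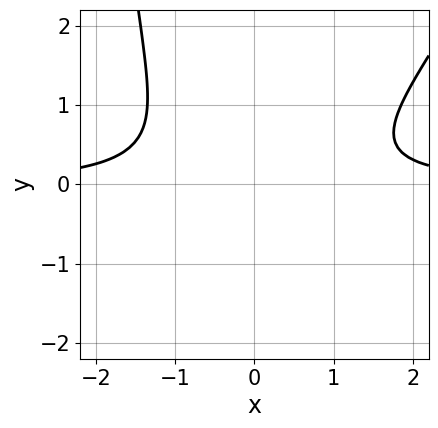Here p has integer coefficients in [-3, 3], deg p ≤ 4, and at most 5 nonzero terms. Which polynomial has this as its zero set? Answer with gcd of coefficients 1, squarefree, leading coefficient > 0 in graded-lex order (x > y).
1. deg p = 3. The shape is more complex than any degree-2 curve.
2. Checking where it meets the axes: it misses every integer gridline on the x-axis; no y-intercept at any integer in the box.
3. Solving for integer coefficients yields p as stated.

2*x^2*y - x*y^2 - 3*y^2 - 2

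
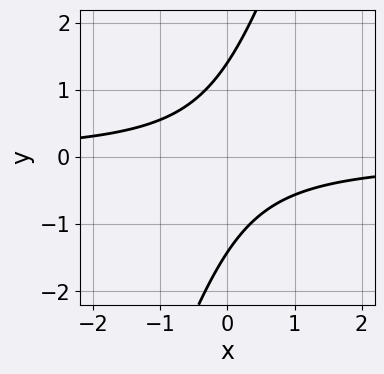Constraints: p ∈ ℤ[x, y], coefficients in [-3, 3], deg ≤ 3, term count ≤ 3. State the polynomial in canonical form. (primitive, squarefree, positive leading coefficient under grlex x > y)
The degree is 2 — a generic line meets the curve in up to 2 points.
From the axis intercepts and sections: the curve avoids every integer x-axis point in the box.
These observations pin down the coefficients.

3*x*y - y^2 + 2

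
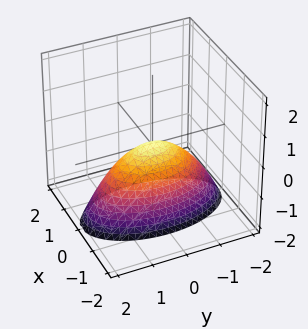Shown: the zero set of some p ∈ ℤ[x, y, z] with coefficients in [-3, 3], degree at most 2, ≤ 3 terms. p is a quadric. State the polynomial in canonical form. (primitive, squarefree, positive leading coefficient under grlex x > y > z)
deg p = 2. A paraboloid; a quadric.
Symmetries: mirror symmetry x ↦ −x ⇒ only even powers of x; it's symmetric under y → −y, forcing even powers of y.
Reading off the gridlines: it meets the x-axis at x = 0 (among the integer gridlines); it meets the y-axis at y = 0 (among the integer gridlines).
Solving for integer coefficients yields p as stated.

3*x^2 + y^2 + 2*z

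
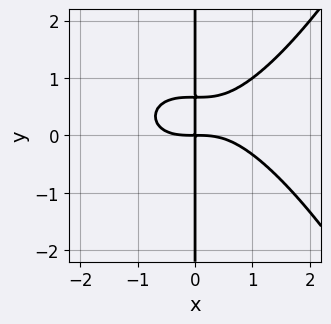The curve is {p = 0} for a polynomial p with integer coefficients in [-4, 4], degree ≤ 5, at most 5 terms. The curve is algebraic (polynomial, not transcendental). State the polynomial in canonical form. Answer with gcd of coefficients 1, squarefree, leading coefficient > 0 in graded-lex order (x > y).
1. deg p = 4.
2. Checking where it meets the axes: every point of the y-axis in the box is on the curve.
3. The integer polynomial consistent with all of this is the stated p.

x^4 - 3*x*y^2 + 2*x*y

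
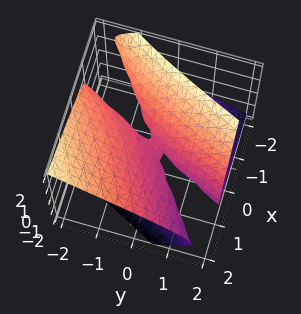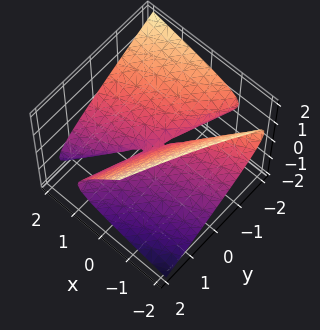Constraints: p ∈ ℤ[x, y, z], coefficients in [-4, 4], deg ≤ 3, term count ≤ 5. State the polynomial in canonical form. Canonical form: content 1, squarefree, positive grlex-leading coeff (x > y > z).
First, deg p = 2.
Next, checking where it meets the axes: one x-axis crossing is at x = 0; it crosses the y-axis at the gridline y = 0; one z-axis crossing is at z = 0.
Finally, these observations pin down the coefficients.

x^2 - 3*x*y - 3*x*z + y^2 - 3*z^2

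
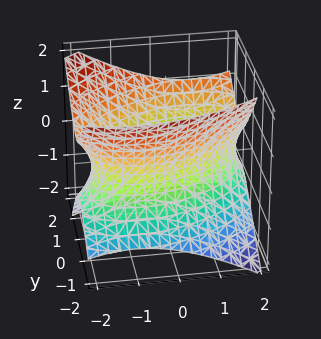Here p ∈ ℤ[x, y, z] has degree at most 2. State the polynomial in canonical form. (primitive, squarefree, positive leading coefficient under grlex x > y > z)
(a) Degree: a generic line meets the surface in up to 2 points, so deg p = 2.
(b) Against the integer gridlines: the surface avoids every integer z-axis point in the box.
(c) The integer polynomial consistent with all of this is the stated p.

x^2 - x*y + 2*y^2 - y*z - 2*z^2 - 3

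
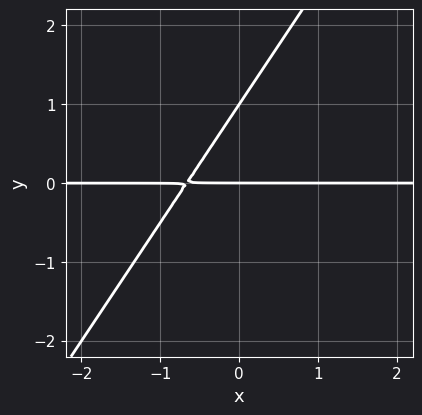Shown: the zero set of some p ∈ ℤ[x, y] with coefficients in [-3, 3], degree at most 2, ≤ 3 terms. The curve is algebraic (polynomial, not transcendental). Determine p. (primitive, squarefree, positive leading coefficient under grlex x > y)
3*x*y - 2*y^2 + 2*y

First, the degree is 2 — a generic line meets the curve in up to 2 points.
Then, from the visible intercepts: the y-axis gridline crossings are at y ∈ {0, 1}; every point of the x-axis in the box is on the curve.
Finally, solving for integer coefficients yields p as stated.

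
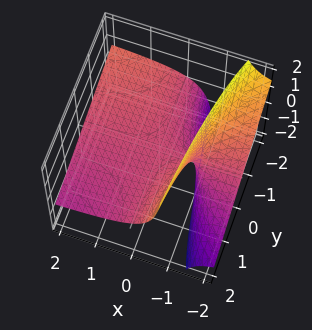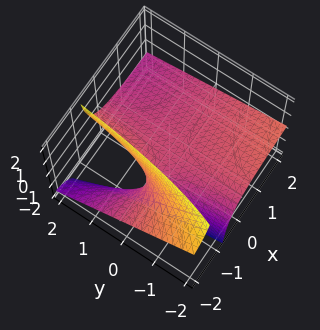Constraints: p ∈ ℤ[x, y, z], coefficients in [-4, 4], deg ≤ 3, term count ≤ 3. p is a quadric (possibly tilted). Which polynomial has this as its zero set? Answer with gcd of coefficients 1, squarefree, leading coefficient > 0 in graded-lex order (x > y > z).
The degree is 2 — no degree-1 surface has this shape.
Reading off the gridlines: the visible x-axis segment lies entirely on the surface; every point of the y-axis in the box is on the surface.
Assembling these constraints gives the stated polynomial.

x*y + 3*x*z + 3*z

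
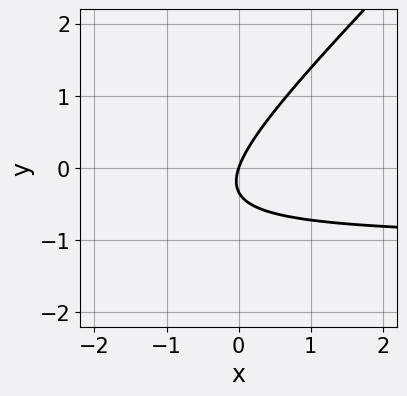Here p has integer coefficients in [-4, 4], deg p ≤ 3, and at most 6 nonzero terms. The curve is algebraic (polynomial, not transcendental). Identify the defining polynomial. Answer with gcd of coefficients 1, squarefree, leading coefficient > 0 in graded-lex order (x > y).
3*x*y - 3*y^2 + 3*x - y

First, the degree is 2 — no degree-1 curve has this shape.
Next, reading off the gridlines: it crosses the x-axis at the gridline x = 0; it crosses the y-axis at the gridline y = 0.
Finally, assembling these constraints gives the stated polynomial.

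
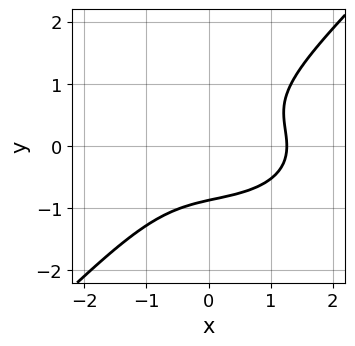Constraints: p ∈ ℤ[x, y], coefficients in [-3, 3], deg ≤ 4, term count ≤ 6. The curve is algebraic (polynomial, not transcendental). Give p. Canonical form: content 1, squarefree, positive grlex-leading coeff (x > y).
The degree is 3 — the shape is more complex than any degree-2 curve.
The integer polynomial consistent with all of this is the stated p.

x^3 + 2*x*y^2 - 3*y^3 - 2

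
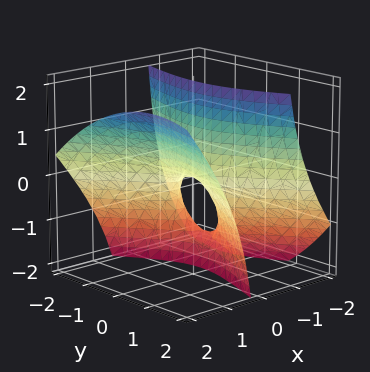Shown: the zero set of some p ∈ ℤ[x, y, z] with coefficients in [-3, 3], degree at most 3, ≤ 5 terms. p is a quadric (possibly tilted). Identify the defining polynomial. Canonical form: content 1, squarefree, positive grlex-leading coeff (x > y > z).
3*x^2 + x*y - 3*x*z - y^2 - z

The degree is 2 — a generic line meets the surface in up to 2 points.
Checking where it meets the axes: one x-axis crossing is at x = 0; it meets the y-axis at y = 0 (among the integer gridlines); it meets the z-axis at z = 0 (among the integer gridlines).
Fitting integer coefficients to these (and the overall shape) gives p.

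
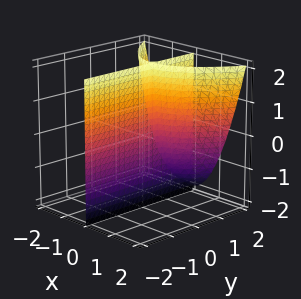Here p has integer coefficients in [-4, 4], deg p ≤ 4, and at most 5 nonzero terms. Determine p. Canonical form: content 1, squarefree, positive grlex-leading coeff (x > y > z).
2*x^3 - x*y*z - 3*x*y + 2*x

First, there are 2 components. Treating them together as one polynomial.
Next, the degree is 3 — a generic line meets the surface in up to 3 points.
Next, observable constraints: the visible y-axis segment lies entirely on the surface; it meets the x-axis at x = 0 (among the integer gridlines).
Finally, these observations pin down the coefficients. Check: (0, 0, 1) on the z-axis lies on the surface, and p(0, 0, 1) = 0. ✓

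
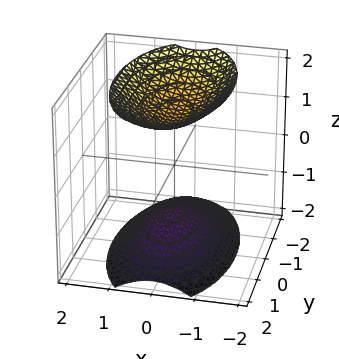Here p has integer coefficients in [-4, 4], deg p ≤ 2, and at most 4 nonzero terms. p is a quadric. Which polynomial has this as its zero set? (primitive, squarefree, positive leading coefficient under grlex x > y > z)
First, the picture has 2 separate pieces.
Next, degree: two separate bowl-shaped sheets opening away from each other; a quadric, so deg p = 2.
Then, symmetries: the x ↦ −x reflection is a symmetry, so x appears only in even powers; the z ↦ −z reflection is a symmetry, so z appears only in even powers; it's symmetric under y → −y, forcing even powers of y.
Then, observable constraints: the surface avoids every integer y-axis point in the box; it misses every integer gridline on the x-axis.
Finally, putting this together gives p.

3*x^2 + y^2 - 2*z^2 + 3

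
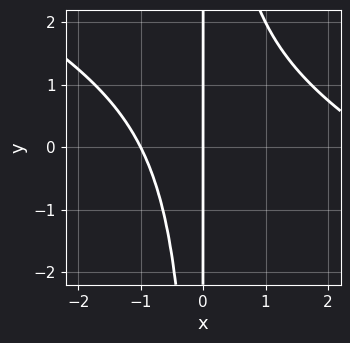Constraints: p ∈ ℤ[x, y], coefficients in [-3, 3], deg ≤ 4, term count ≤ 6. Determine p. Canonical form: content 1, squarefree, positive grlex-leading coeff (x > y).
x^3 + 2*x^2*y - 2*x^2 - 3*x

Degree: the shape is more complex than any degree-2 curve, so deg p = 3.
From the visible intercepts: the visible y-axis segment lies entirely on the curve; among the integer gridlines, it crosses the x-axis at x ∈ {-1, 0}.
The integer polynomial consistent with all of this is the stated p.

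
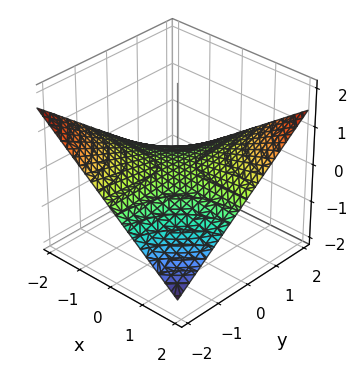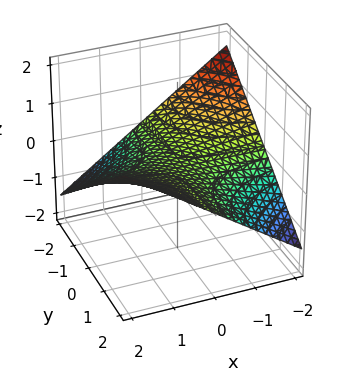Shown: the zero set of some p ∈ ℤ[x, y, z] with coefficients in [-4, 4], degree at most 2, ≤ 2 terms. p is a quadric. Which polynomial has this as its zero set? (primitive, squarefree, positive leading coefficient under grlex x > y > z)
x*y - 3*z

deg p = 2. A saddle surface; a quadric.
Reading off the gridlines: every point of the x-axis in the box is on the surface; it meets the z-axis at z = 0 (among the integer gridlines); every point of the y-axis in the box is on the surface.
Solving for integer coefficients yields p as stated.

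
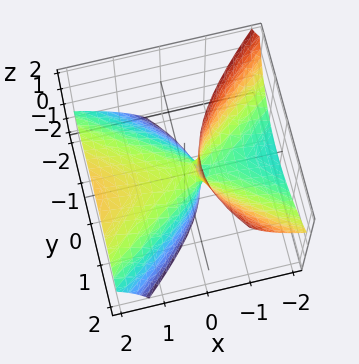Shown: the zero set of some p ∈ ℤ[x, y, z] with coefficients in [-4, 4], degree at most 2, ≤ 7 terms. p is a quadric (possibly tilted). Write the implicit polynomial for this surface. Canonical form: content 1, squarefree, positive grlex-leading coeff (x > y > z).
x^2 - 3*x*z - 2*y^2 + y*z - z

First, the degree is 2 — no degree-1 surface has this shape.
Then, from the axis intercepts and sections: it crosses the y-axis at the gridline y = 0; one x-axis crossing is at x = 0; it crosses the z-axis at the gridline z = 0.
Finally, together with the visible shape, these determine p as stated.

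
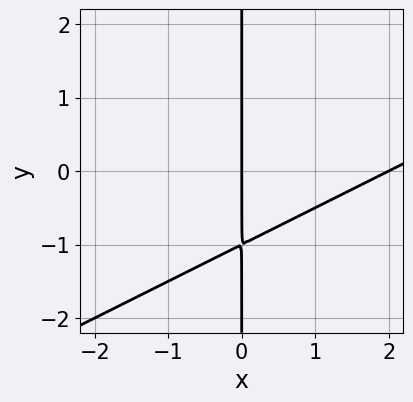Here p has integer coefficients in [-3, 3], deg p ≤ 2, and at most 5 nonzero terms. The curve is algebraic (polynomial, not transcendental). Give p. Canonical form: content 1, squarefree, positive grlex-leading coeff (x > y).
x^2 - 2*x*y - 2*x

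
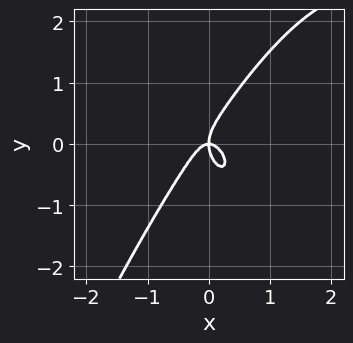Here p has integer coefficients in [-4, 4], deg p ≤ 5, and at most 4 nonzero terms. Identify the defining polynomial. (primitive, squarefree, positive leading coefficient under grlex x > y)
Degree: the shape is more complex than any degree-3 curve, so deg p = 4.
From the axis intercepts and sections: it meets the y-axis at y = 0 (among the integer gridlines); one x-axis crossing is at x = 0.
Together with the visible shape, these determine p as stated.

x^4 - 3*x^3 + y^3 - x*y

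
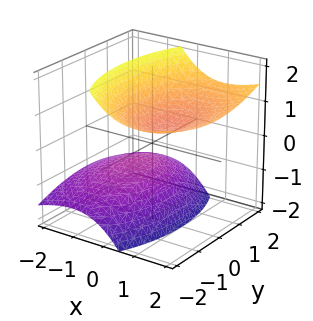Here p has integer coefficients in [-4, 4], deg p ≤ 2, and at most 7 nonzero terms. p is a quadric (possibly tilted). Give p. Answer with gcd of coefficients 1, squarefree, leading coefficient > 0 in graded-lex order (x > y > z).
(a) The picture has 2 separate pieces. They look like related sheets of one shape, so recover p as a whole.
(b) Degree: the shape is more complex than any degree-1 surface, so deg p = 2.
(c) Observable constraints: the surface avoids every integer y-axis point in the box; it misses every integer gridline on the x-axis.
(d) Assembling these constraints gives the stated polynomial.

2*x^2 - 3*x*z + y^2 - 2*z^2 + 1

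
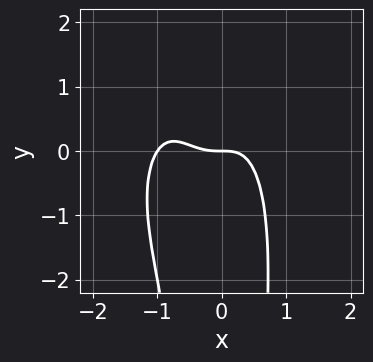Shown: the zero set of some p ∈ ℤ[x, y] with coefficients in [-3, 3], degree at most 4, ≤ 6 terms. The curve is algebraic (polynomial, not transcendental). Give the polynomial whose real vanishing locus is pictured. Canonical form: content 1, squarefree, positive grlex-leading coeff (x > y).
3*x^4 + x^2*y^2 + 3*x^3 + 2*y

The degree is 4 — the shape is more complex than any degree-3 curve.
From the visible intercepts: one y-axis crossing is at y = 0; the x-axis gridline crossings are at x ∈ {-1, 0}.
The integer polynomial consistent with all of this is the stated p.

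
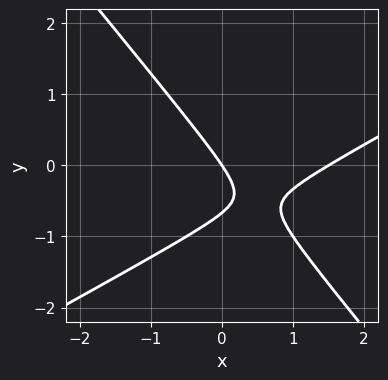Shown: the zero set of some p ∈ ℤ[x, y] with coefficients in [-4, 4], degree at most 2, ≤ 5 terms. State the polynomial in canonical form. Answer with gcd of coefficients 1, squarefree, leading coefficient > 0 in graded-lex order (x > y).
2*x^2 - 2*x*y - 3*y^2 - 3*x - 2*y

First, degree: a generic line meets the curve in up to 2 points, so deg p = 2.
Then, from the axis intercepts and sections: one x-axis crossing is at x = 0; it meets the y-axis at y = 0 (among the integer gridlines).
Finally, together with the visible shape, these determine p as stated.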